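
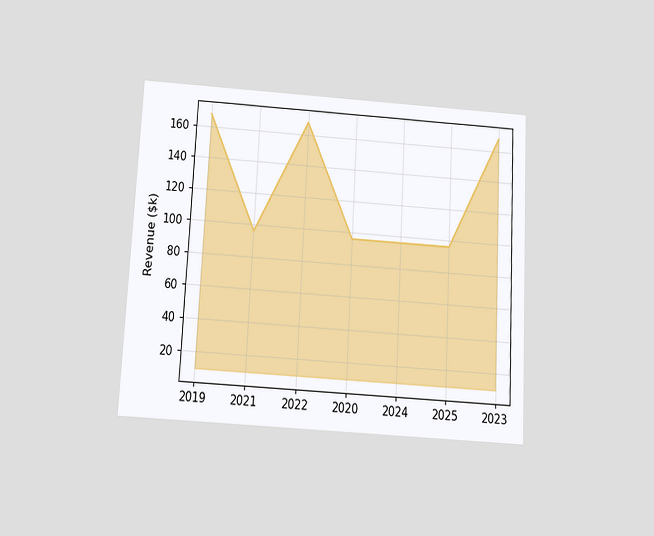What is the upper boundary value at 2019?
The chart is tilted about 3° clockwise and viewed slightly from below. At 2019 the upper boundary is at $168k.

$168k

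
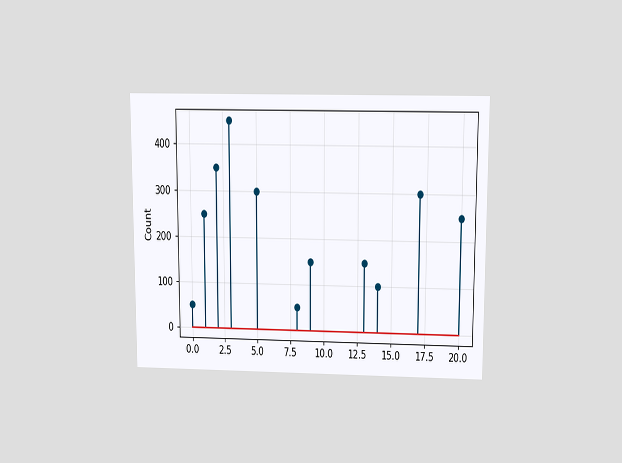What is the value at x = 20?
The chart is viewed slightly from above. The stem at x=20 reaches 250.

250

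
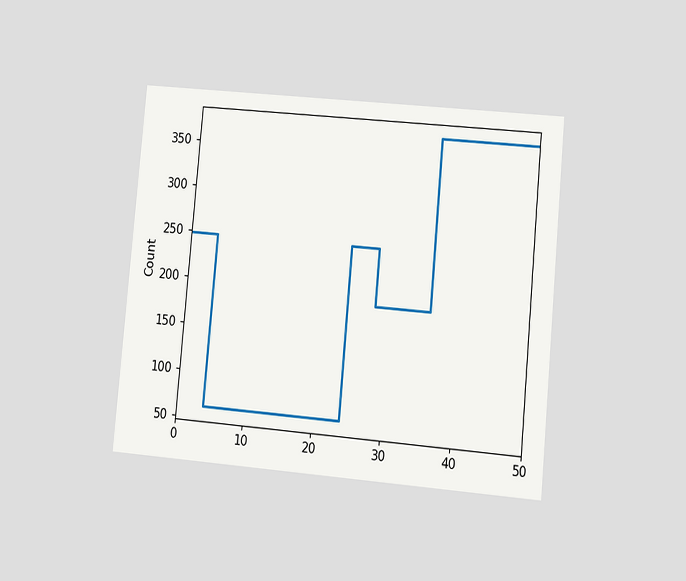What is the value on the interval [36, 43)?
372

The chart is tilted about 5° clockwise and viewed at a slight angle. On [36, 43) the step sits at 372.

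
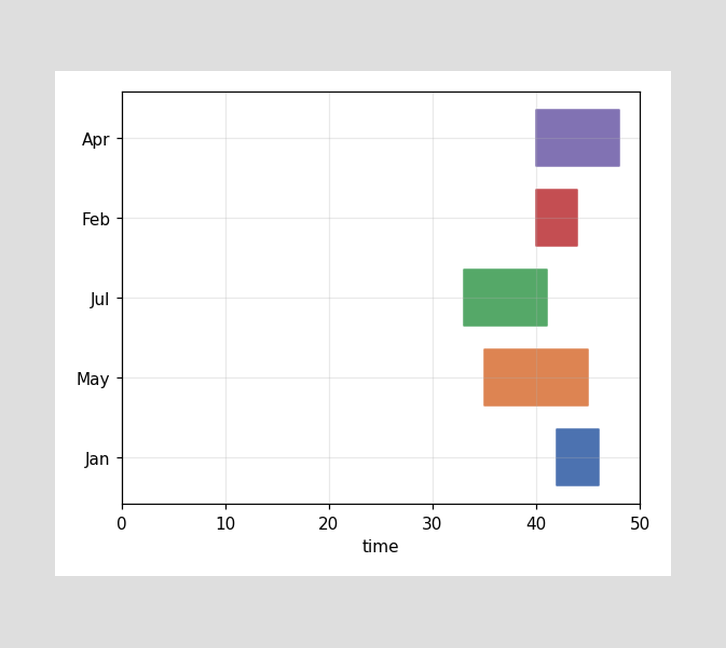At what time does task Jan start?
The Jan bar begins at t=42.

42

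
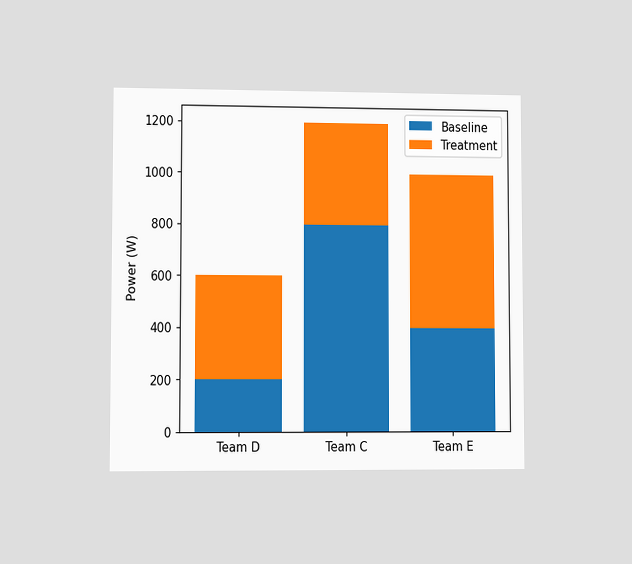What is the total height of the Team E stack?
1000W

The chart is viewed at a slight angle. The Team E stack's top reaches 1000W on the y-axis.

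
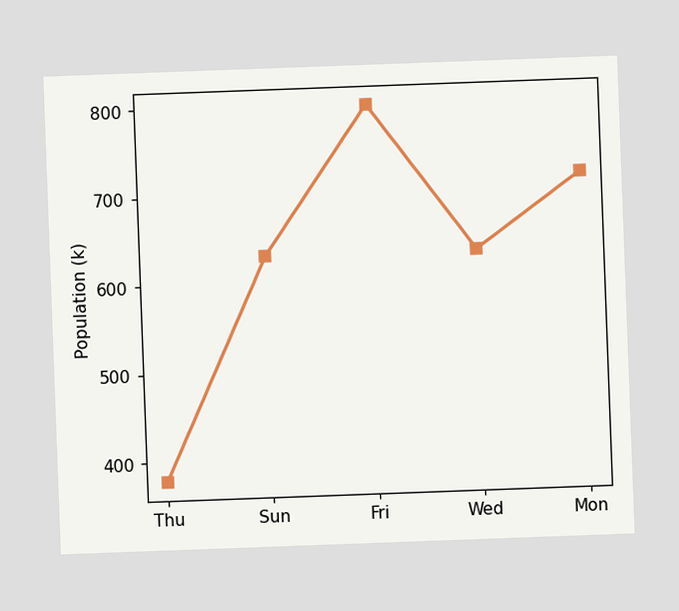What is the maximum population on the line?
798k

The chart is tilted about 2° counter-clockwise. The highest point is at Fri, and reading across to the y-axis gives 798k.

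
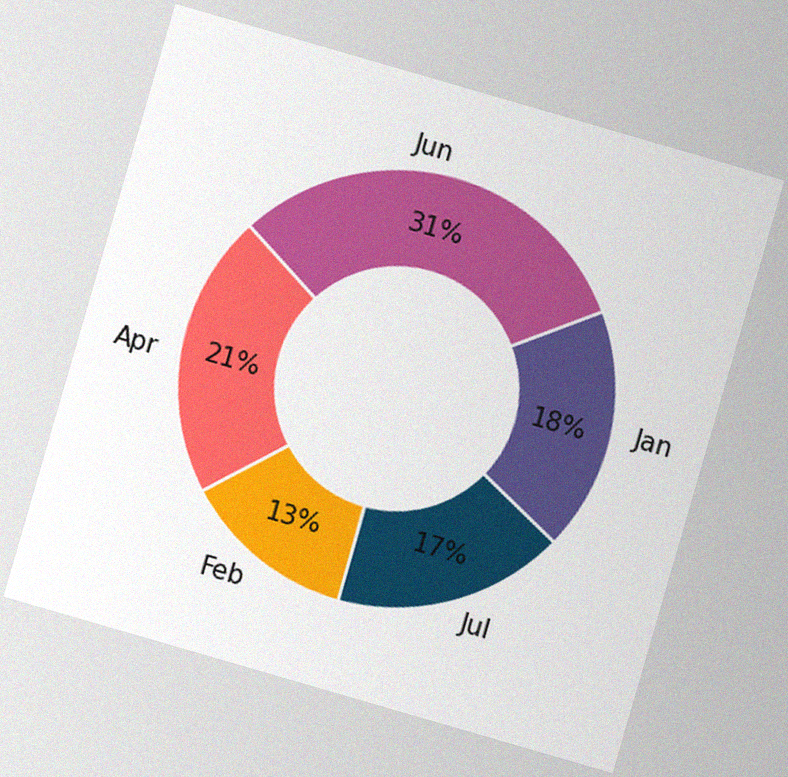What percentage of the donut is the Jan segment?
18%

The chart is tilted about 16° clockwise, with some photo noise. The Jan segment takes up 18% of the ring.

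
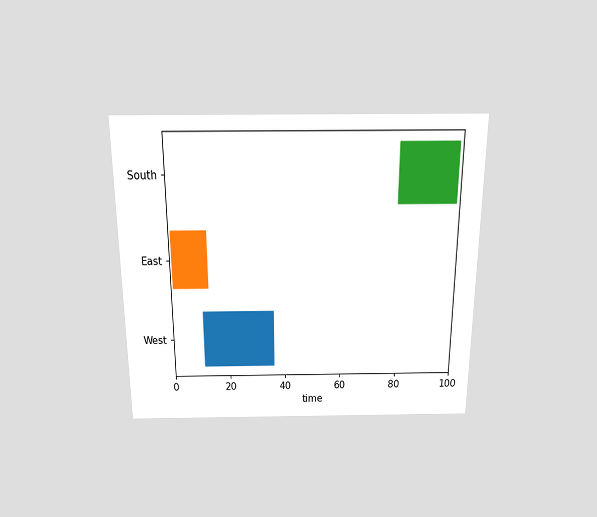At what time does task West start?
The chart is viewed slightly from above. The West bar begins at t=11.

11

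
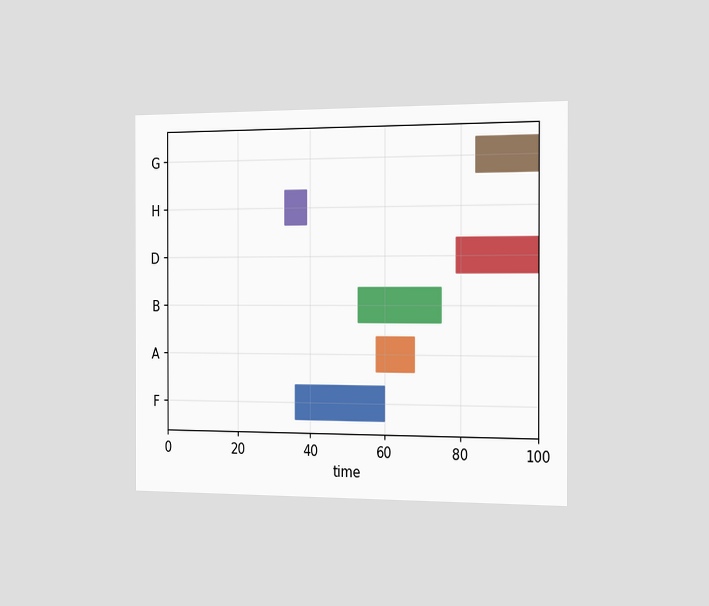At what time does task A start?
The chart is viewed slightly from the right. The A bar begins at t=58.

58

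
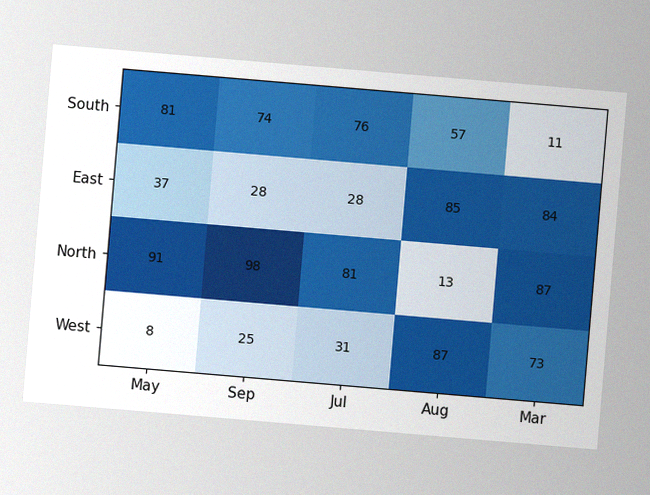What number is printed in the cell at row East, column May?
37

The chart is tilted about 5° clockwise, with some photo noise. The (East, May) cell reads 37.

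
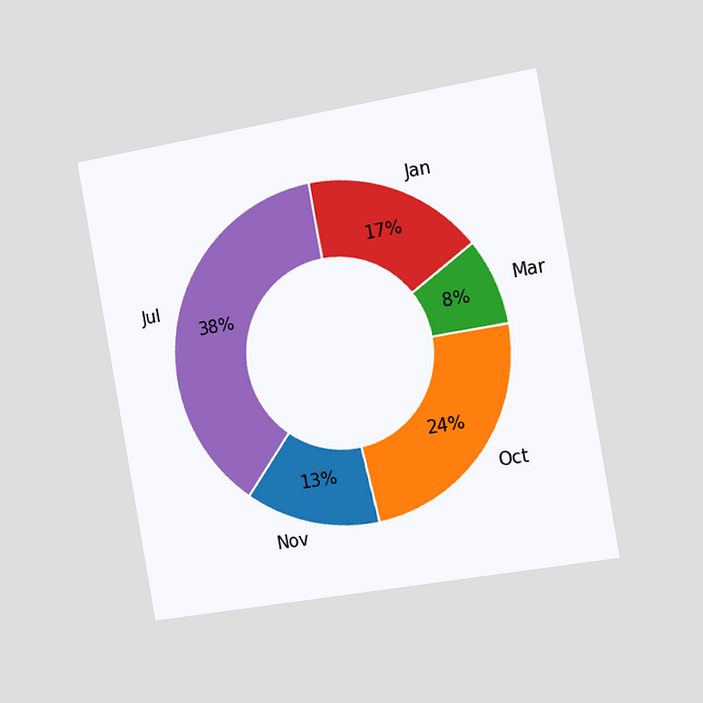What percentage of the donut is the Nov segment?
The chart is tilted about 10° counter-clockwise and viewed slightly from the right. The Nov segment takes up 13% of the ring.

13%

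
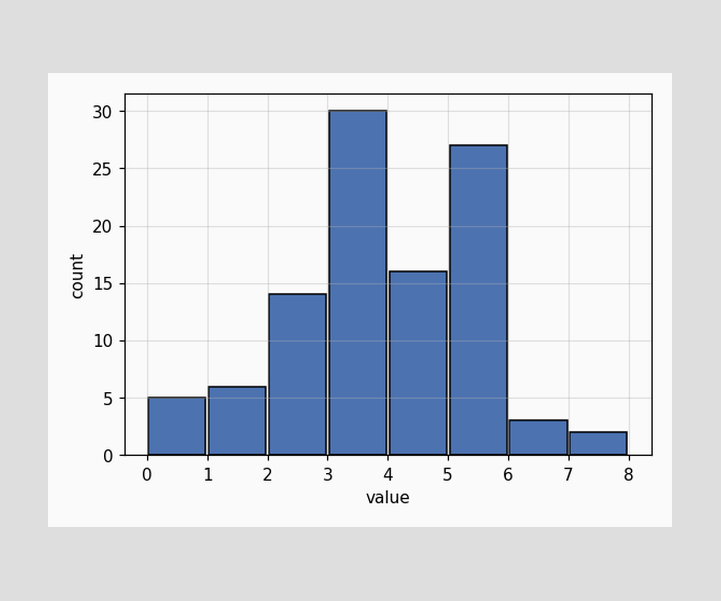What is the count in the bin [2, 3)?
The [2, 3) bin has height 14.

14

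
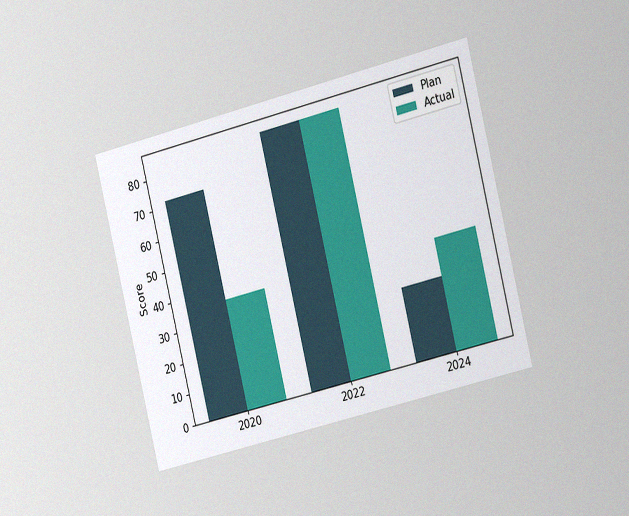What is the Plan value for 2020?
72

The chart is tilted about 14° counter-clockwise and viewed slightly from the right, with some photo noise. The Plan bar at 2020 reaches 72 on the y-axis.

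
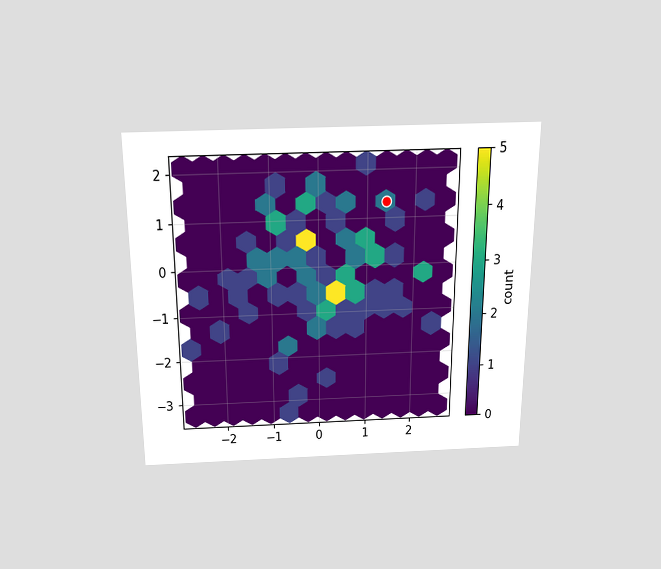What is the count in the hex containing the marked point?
The chart is viewed slightly from above. The marked hex reads 2 on the colorbar.

2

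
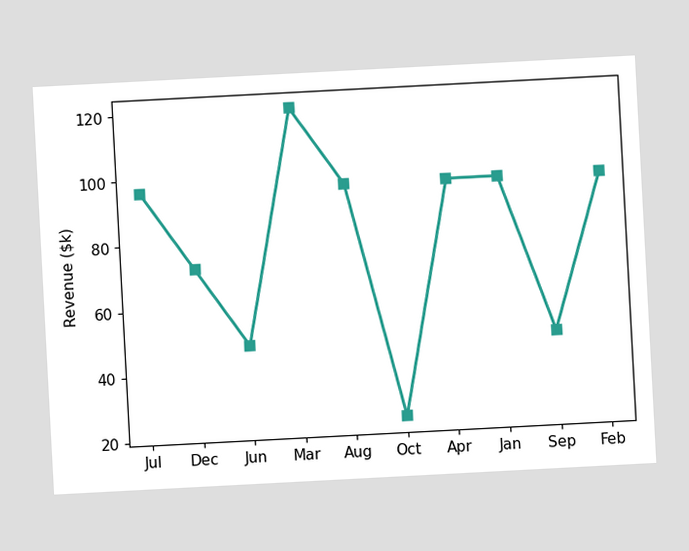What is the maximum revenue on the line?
The chart is tilted about 3° counter-clockwise. The highest point is at Mar, and reading across to the y-axis gives $120k.

$120k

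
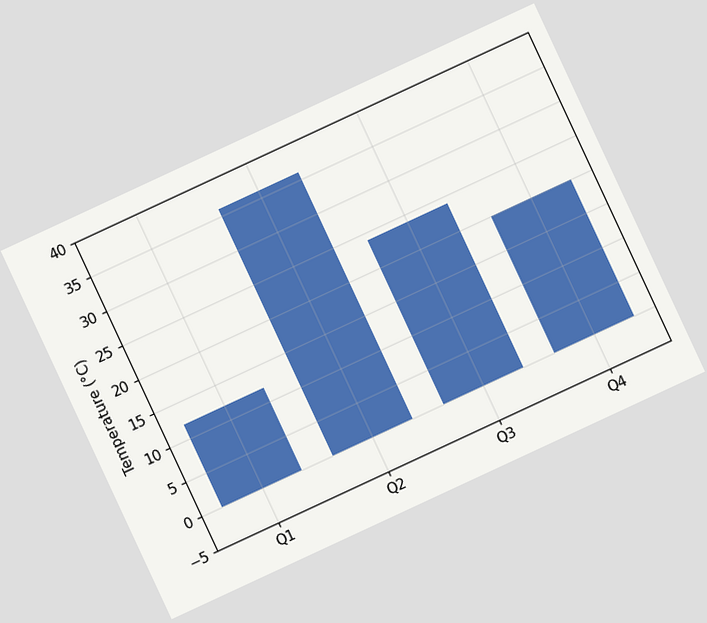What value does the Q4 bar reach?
20°C

The chart is tilted about 25° counter-clockwise. Reading along the chart's y-axis, the Q4 bar reaches 20°C.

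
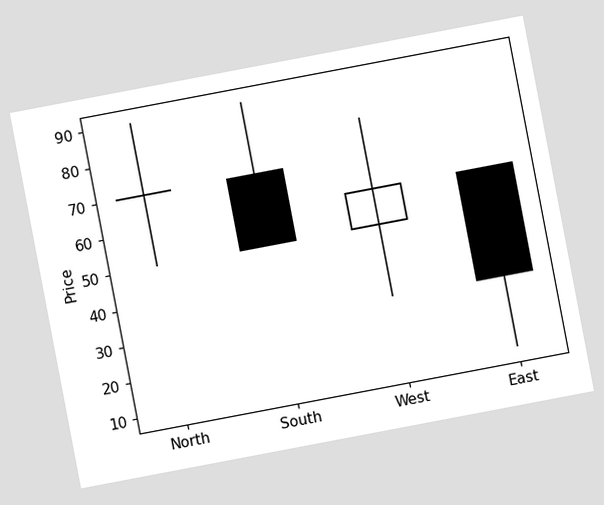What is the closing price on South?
50

The chart is tilted about 11° counter-clockwise. The South candle closes at 50.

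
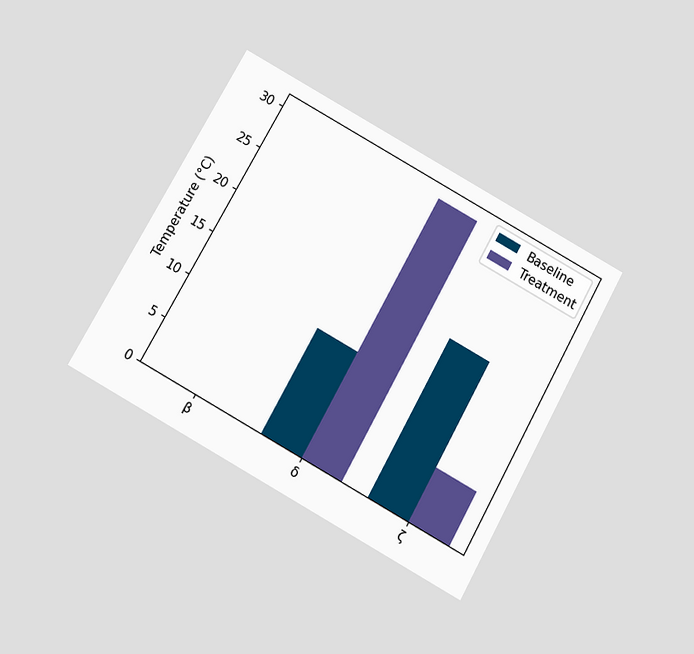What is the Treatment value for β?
The chart is tilted about 29° clockwise and viewed at a slight angle. The Treatment bar at β reaches 0°C on the y-axis.

0°C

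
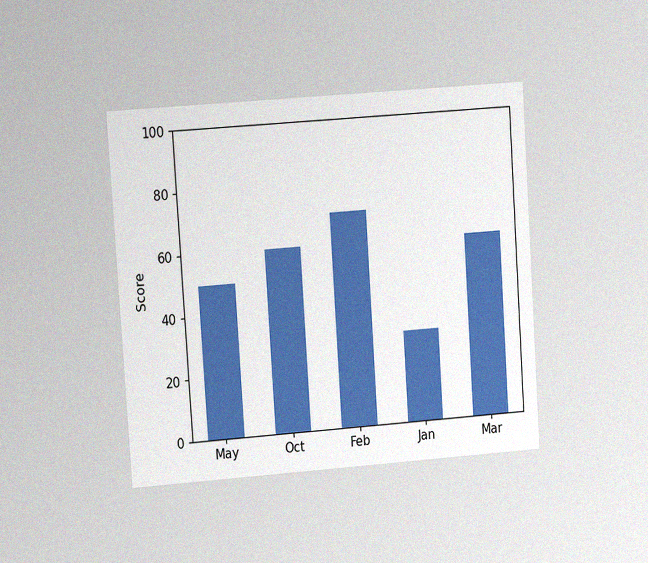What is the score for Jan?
The chart is tilted about 4° counter-clockwise and viewed at a slight angle, with some photo noise. Reading along the chart's y-axis, the Jan bar reaches 30.

30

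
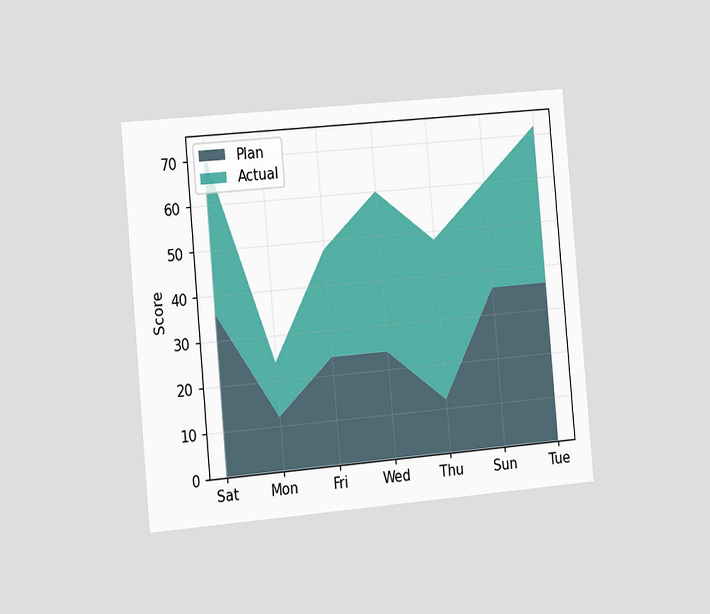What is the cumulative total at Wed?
60

The chart is tilted about 5° counter-clockwise and viewed slightly from the left. The stacked total at Wed reaches 60.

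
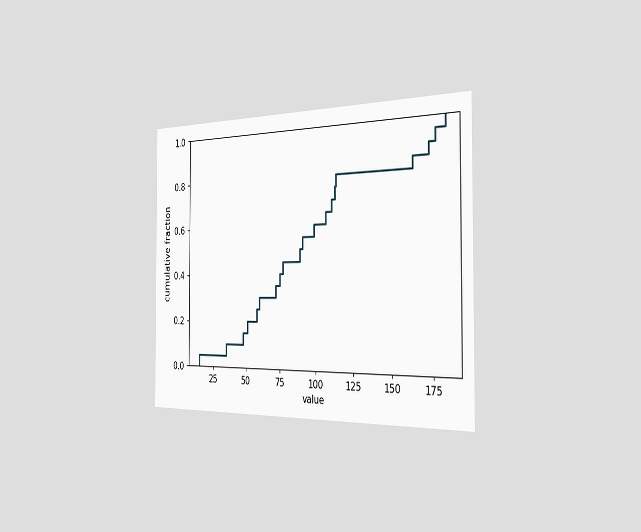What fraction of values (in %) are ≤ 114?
The chart is viewed slightly from the right. At x=114 the ECDF step is at 80%.

80%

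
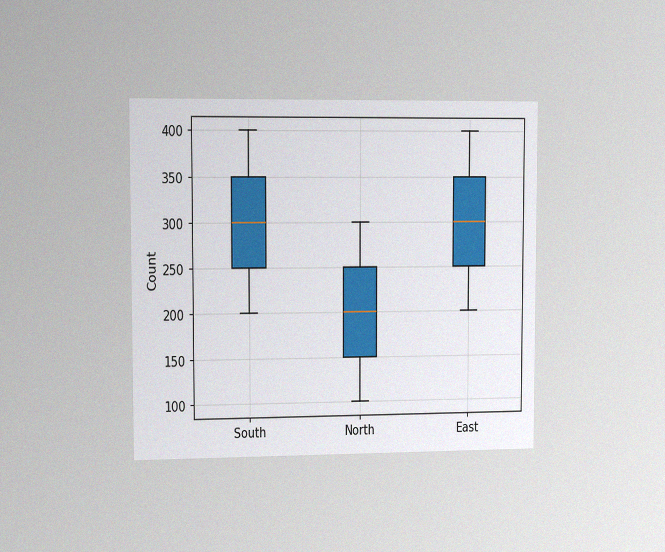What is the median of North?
The chart is viewed slightly from the left, with some photo noise. The median line in the North box sits at 200.

200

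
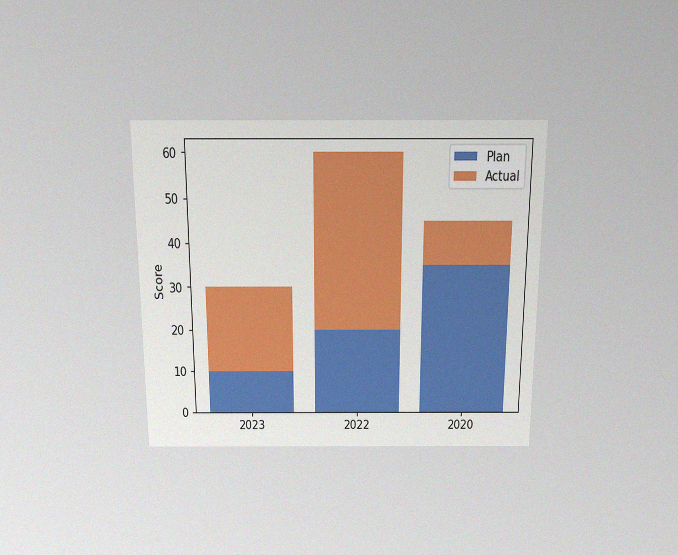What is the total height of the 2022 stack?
The chart is viewed slightly from above, with some photo noise. The 2022 stack's top reaches 60 on the y-axis.

60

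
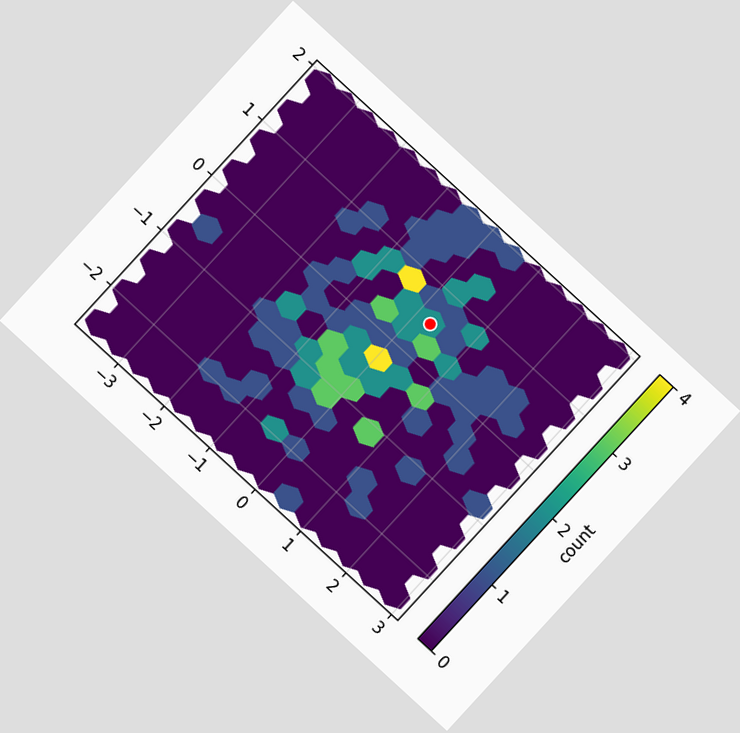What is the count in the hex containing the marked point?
2

The chart is tilted about 43° clockwise. The marked hex reads 2 on the colorbar.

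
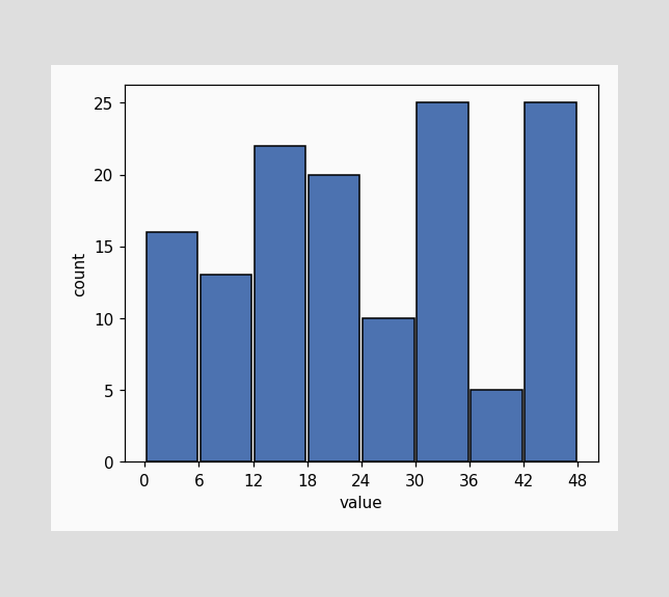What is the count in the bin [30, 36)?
25

The [30, 36) bin has height 25.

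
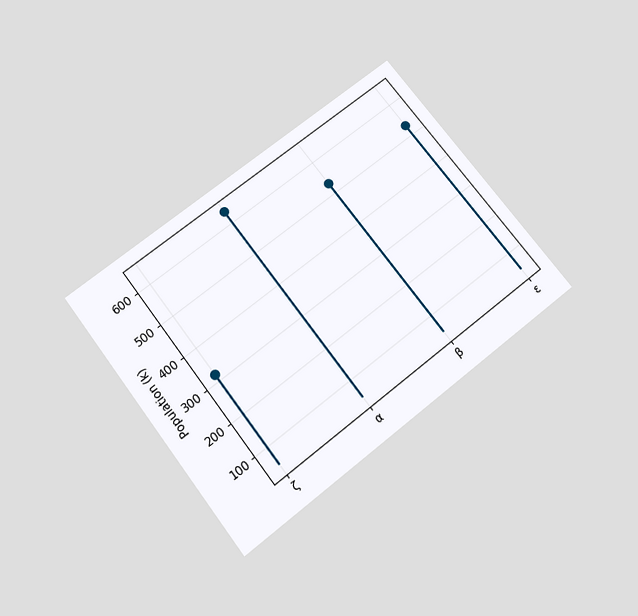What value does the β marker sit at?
The chart is tilted about 38° counter-clockwise and viewed slightly from below. The β marker sits at 530k.

530k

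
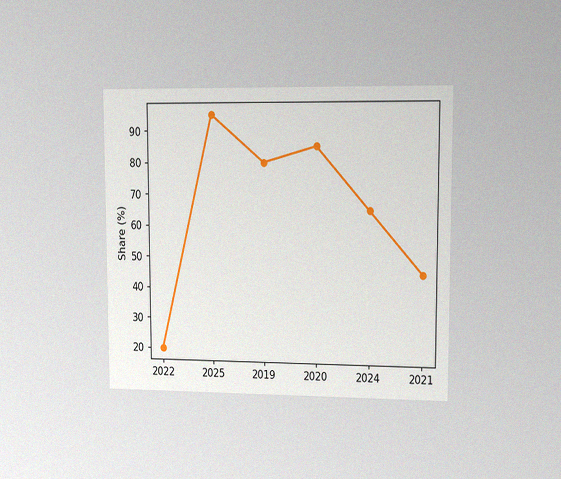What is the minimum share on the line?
The chart is viewed at a slight angle, with some photo noise. The lowest point is at 2022, and reading across to the y-axis gives 20%.

20%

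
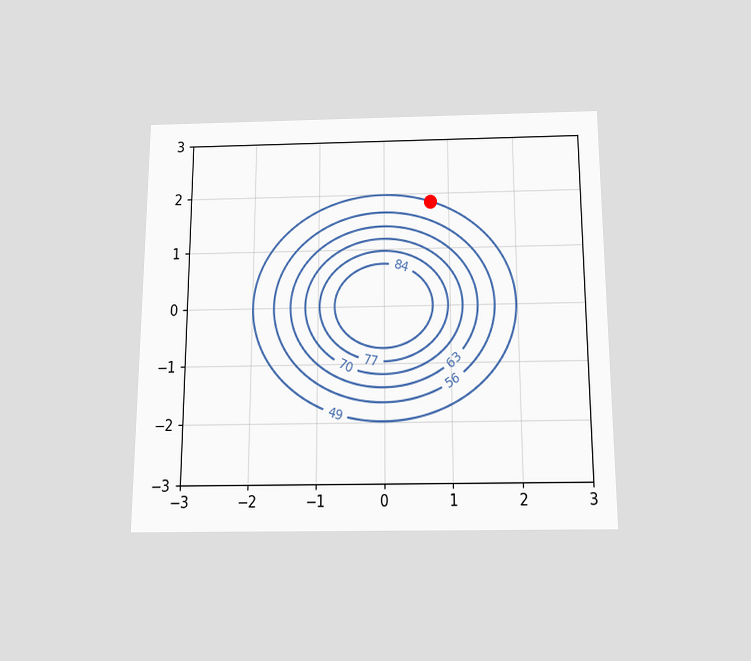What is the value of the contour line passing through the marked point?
49

The chart is viewed slightly from below. The marked point sits on the contour labelled 49.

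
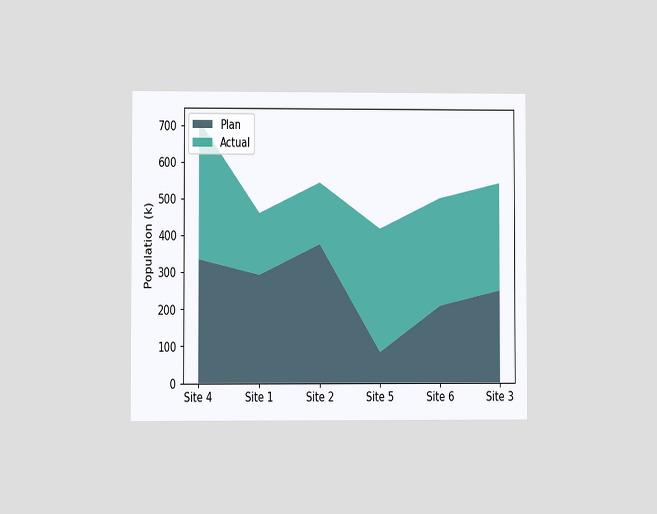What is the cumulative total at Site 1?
The chart is viewed at a slight angle. The stacked total at Site 1 reaches 462k.

462k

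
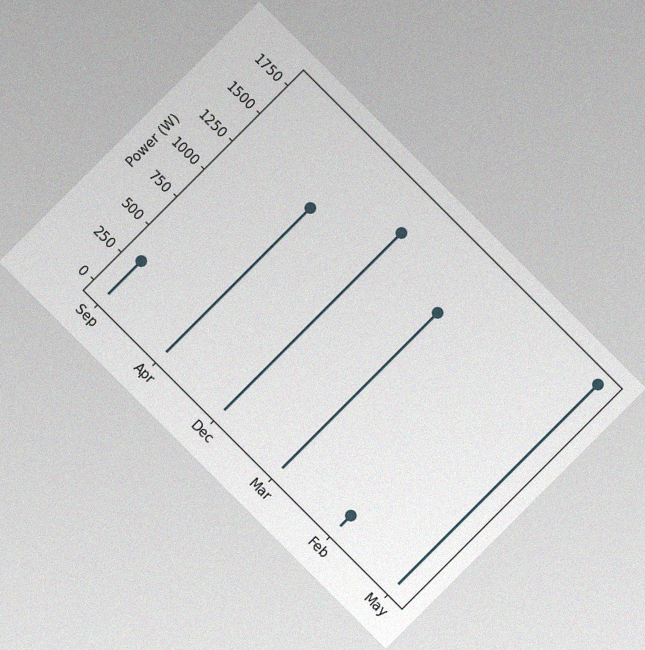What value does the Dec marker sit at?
1600W

The chart is tilted about 45° clockwise, with some photo noise. The Dec marker sits at 1600W.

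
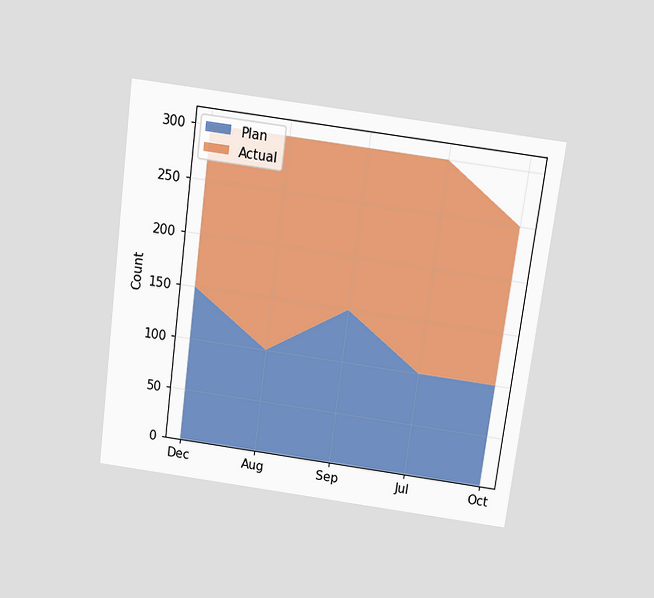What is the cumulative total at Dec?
The chart is tilted about 7° clockwise and viewed slightly from above. The stacked total at Dec reaches 300.

300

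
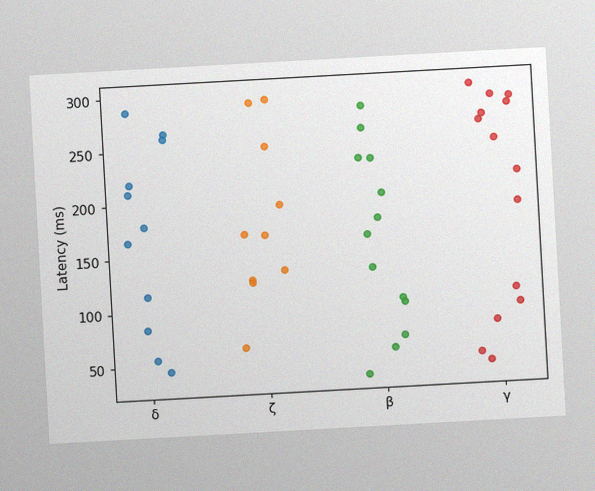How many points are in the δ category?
11

The chart is tilted about 3° counter-clockwise, with some photo noise. Counting the markers in the δ column gives 11.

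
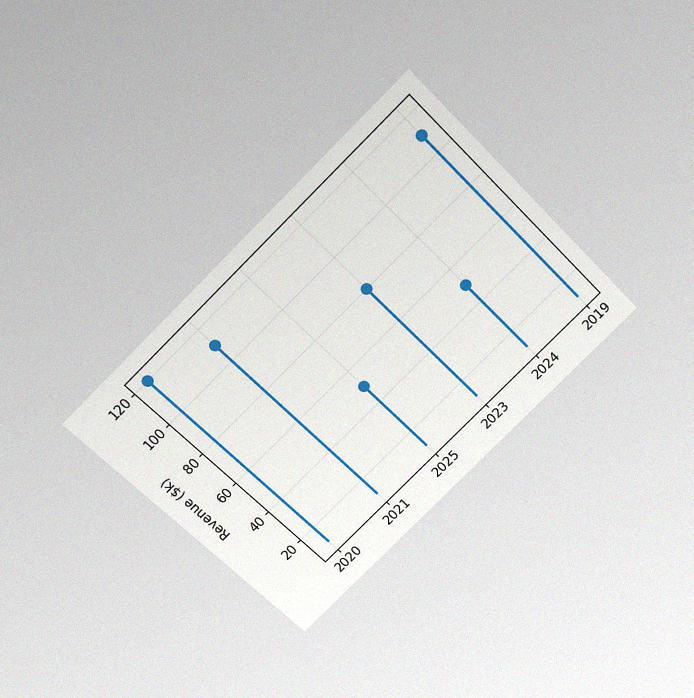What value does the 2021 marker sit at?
$110k

The chart is tilted about 45° counter-clockwise and viewed slightly from above, with some photo noise. The 2021 marker sits at $110k.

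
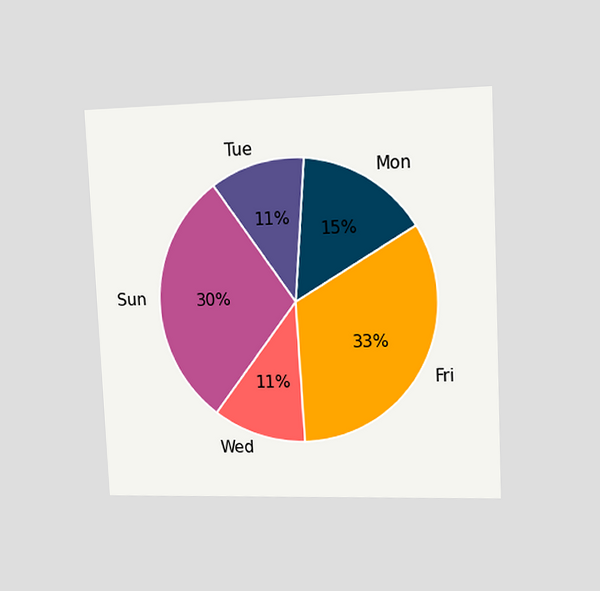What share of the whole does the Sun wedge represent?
The chart is tilted about 3° counter-clockwise and viewed at a slight angle. The Sun slice takes up 30% of the pie.

30%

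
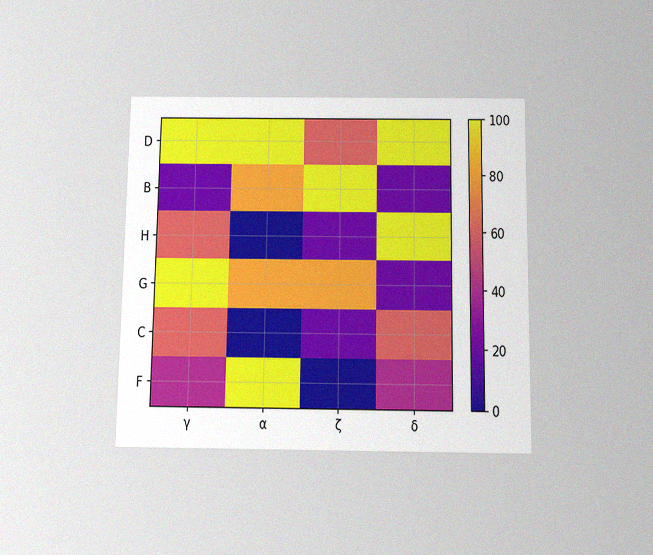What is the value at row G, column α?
The chart is viewed slightly from below, with some photo noise. Matching cell (G, α) against the colorbar gives 80.

80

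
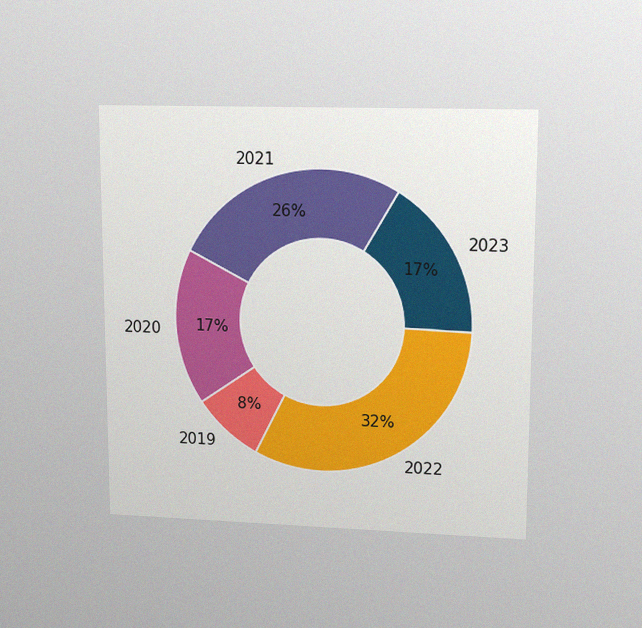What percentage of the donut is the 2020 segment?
17%

The chart is viewed at a slight angle, with some photo noise. The 2020 segment takes up 17% of the ring.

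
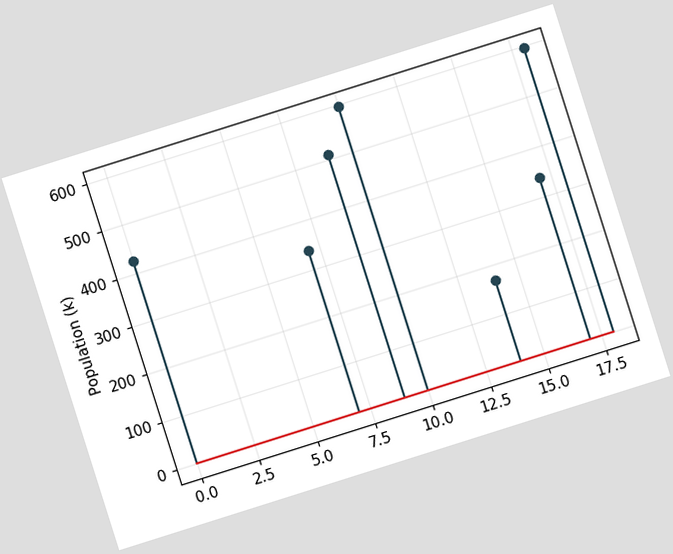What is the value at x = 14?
The chart is tilted about 18° counter-clockwise. The stem at x=14 reaches 170k.

170k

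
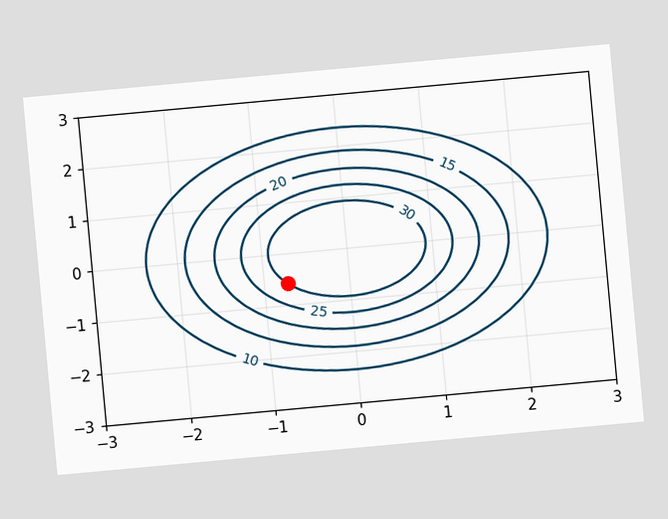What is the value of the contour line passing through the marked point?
30

The chart is tilted about 5° counter-clockwise. The marked point sits on the contour labelled 30.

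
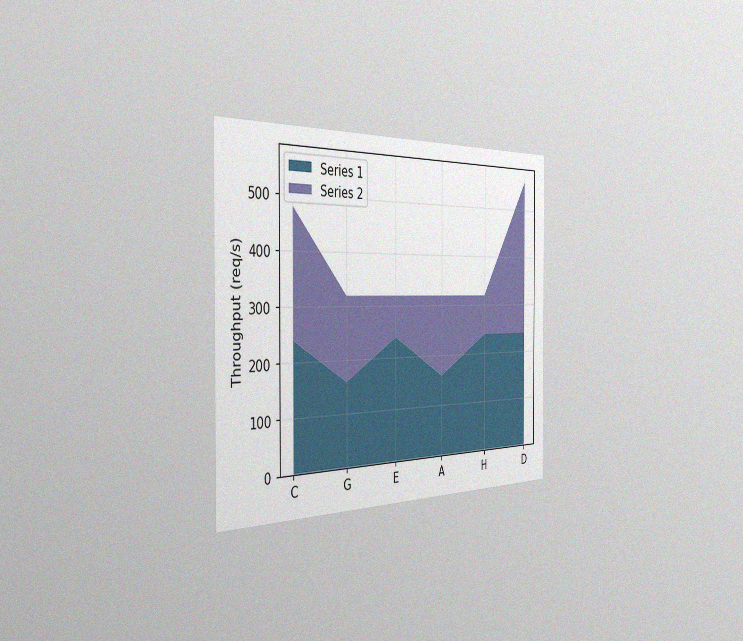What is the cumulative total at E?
The chart is viewed slightly from the left, with some photo noise. The stacked total at E reaches 320req/s.

320req/s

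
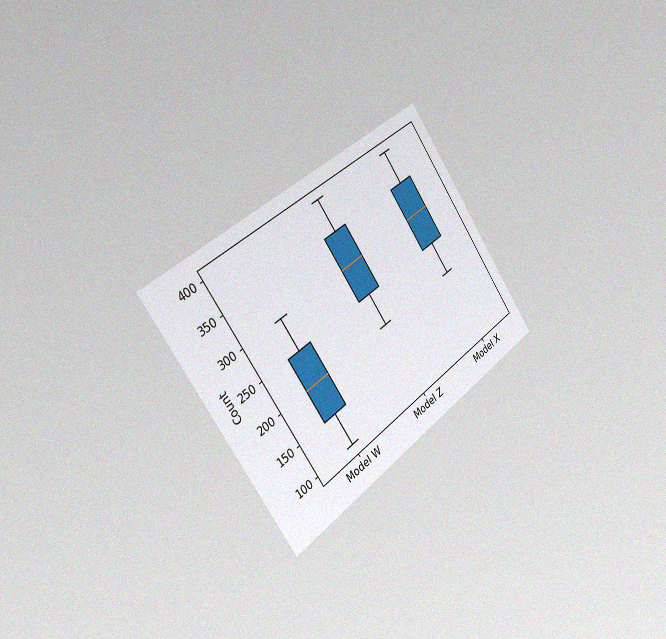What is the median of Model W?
The chart is tilted about 36° counter-clockwise and viewed slightly from the left, with some photo noise. The median line in the Model W box sits at 200.

200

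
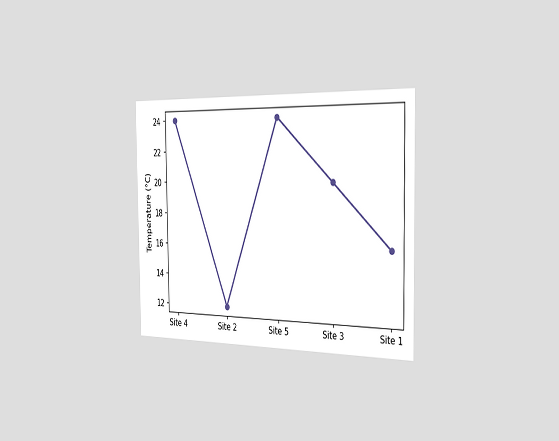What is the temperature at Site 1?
16°C

The chart is viewed slightly from the right. At Site 1, the line is at 16°C.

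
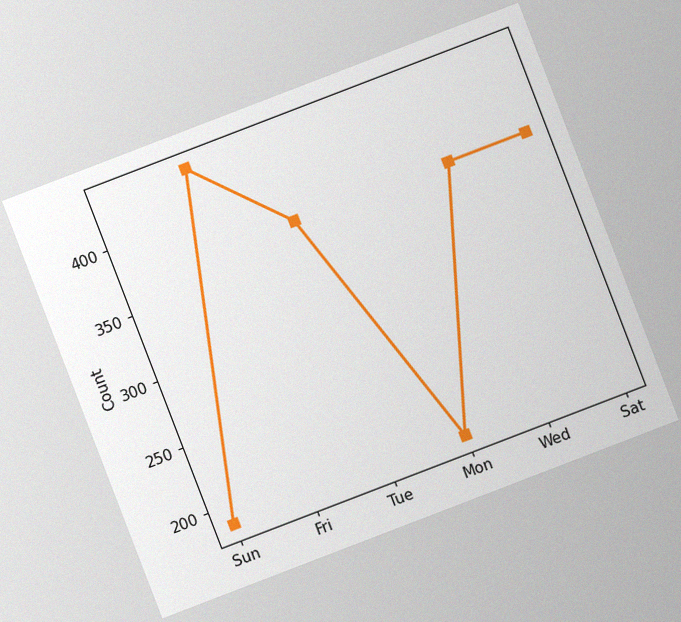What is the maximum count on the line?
434

The chart is tilted about 21° counter-clockwise, with some photo noise. The highest point is at Fri, and reading across to the y-axis gives 434.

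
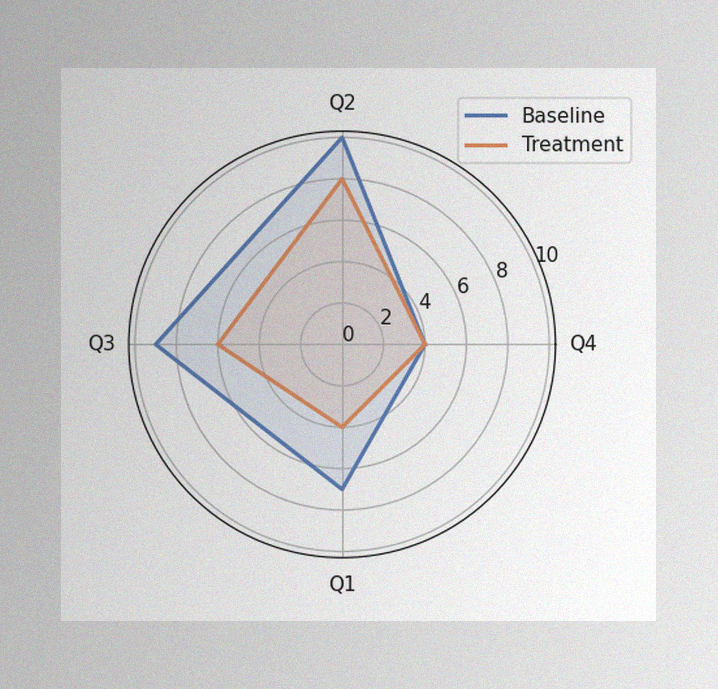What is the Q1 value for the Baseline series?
7

The image has some photo noise and uneven lighting. On the Q1 axis, Baseline reaches 7.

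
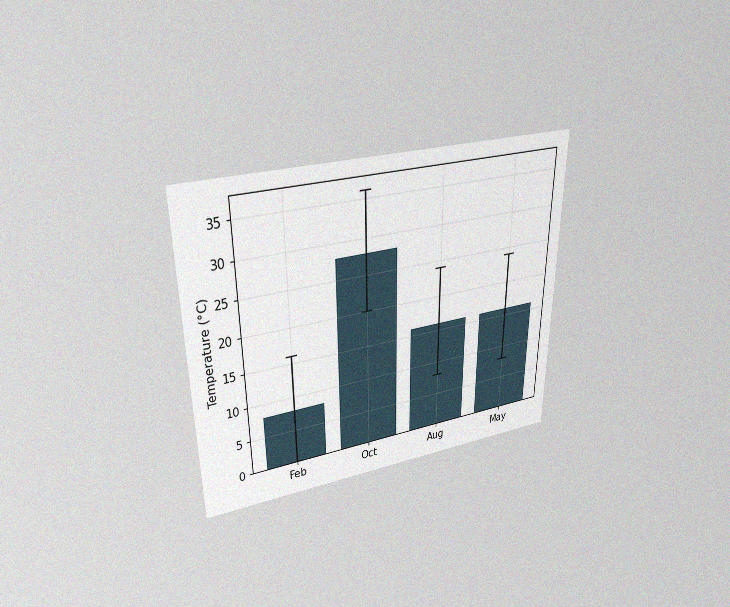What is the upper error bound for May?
24°C

The chart is viewed slightly from above, with some photo noise. The May bar's upper whisker reaches 24°C.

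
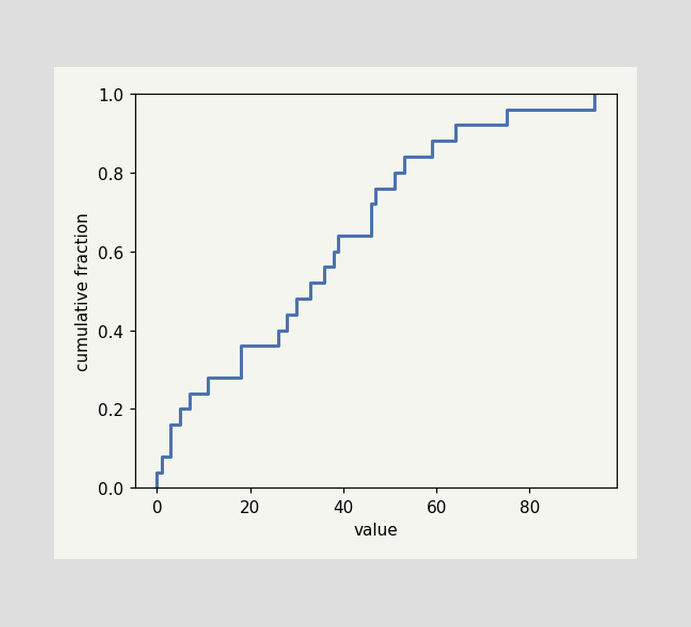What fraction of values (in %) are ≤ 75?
At x=75 the ECDF step is at 96%.

96%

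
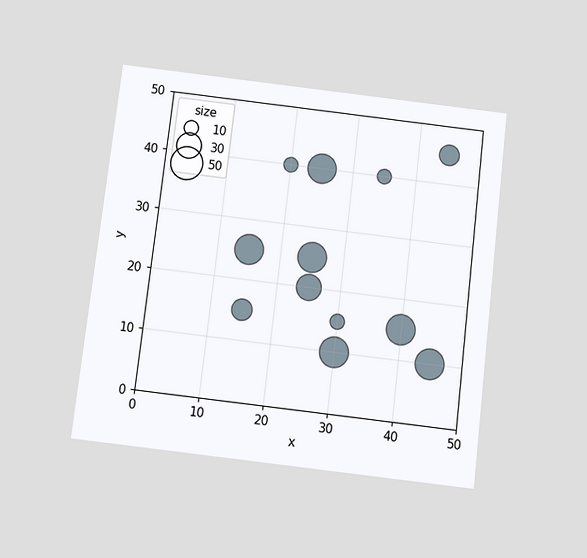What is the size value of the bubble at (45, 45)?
The chart is tilted about 7° clockwise and viewed slightly from below. Matching the bubble at (45, 45) against the size legend gives 20.

20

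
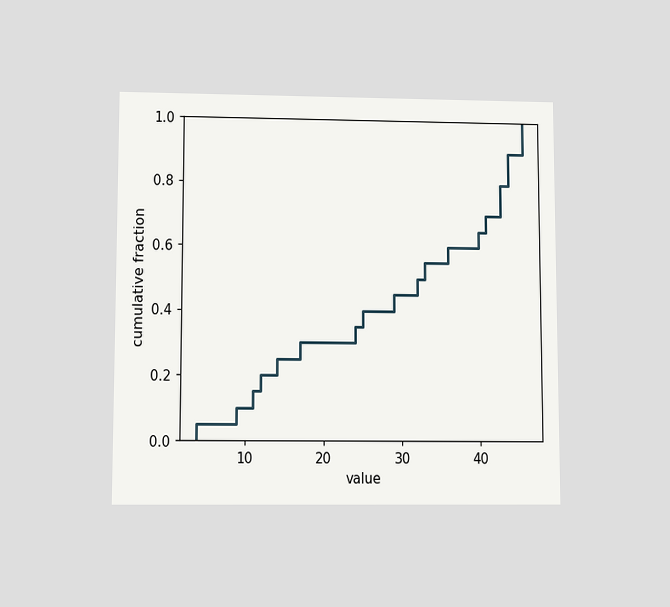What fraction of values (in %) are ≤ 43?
The chart is viewed slightly from below. At x=43 the ECDF step is at 80%.

80%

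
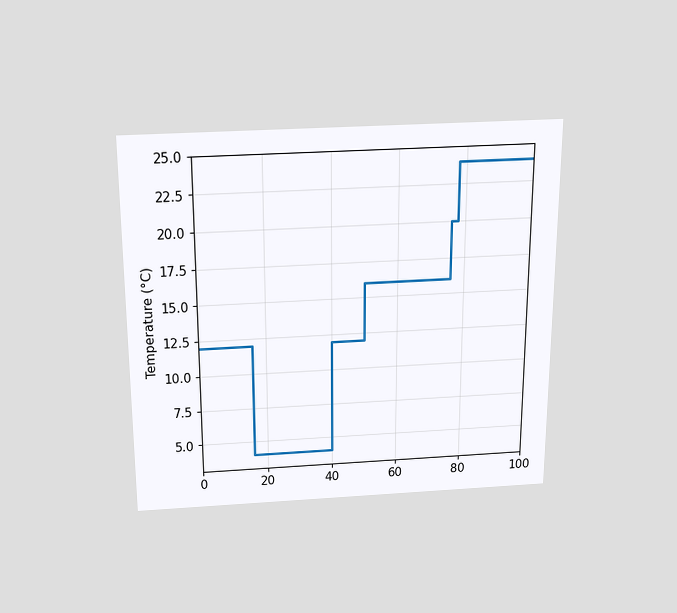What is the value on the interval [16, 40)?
4°C

The chart is viewed slightly from above. On [16, 40) the step sits at 4°C.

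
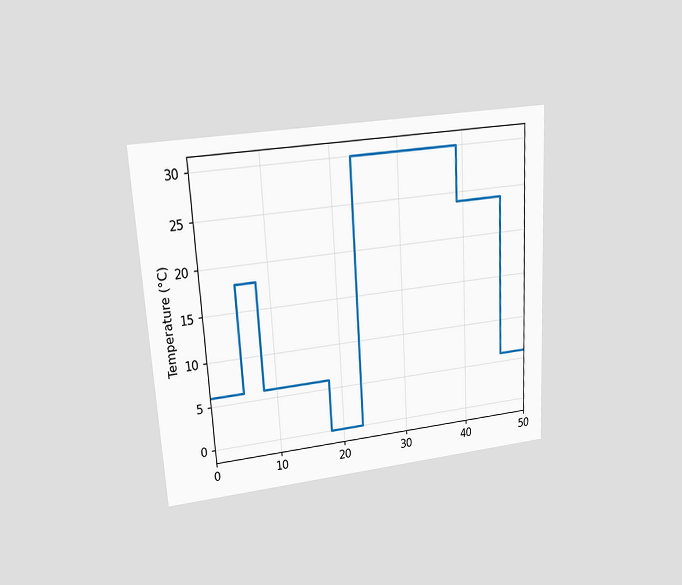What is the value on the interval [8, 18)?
The chart is tilted about 3° counter-clockwise and viewed at a slight angle. On [8, 18) the step sits at 6°C.

6°C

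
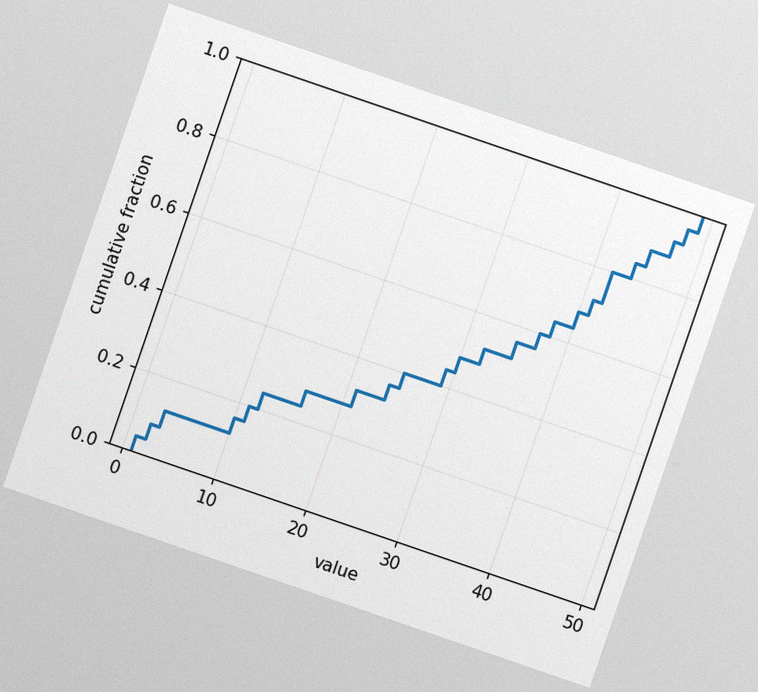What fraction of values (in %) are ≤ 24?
36%

The chart is tilted about 19° clockwise, with some photo noise. At x=24 the ECDF step is at 36%.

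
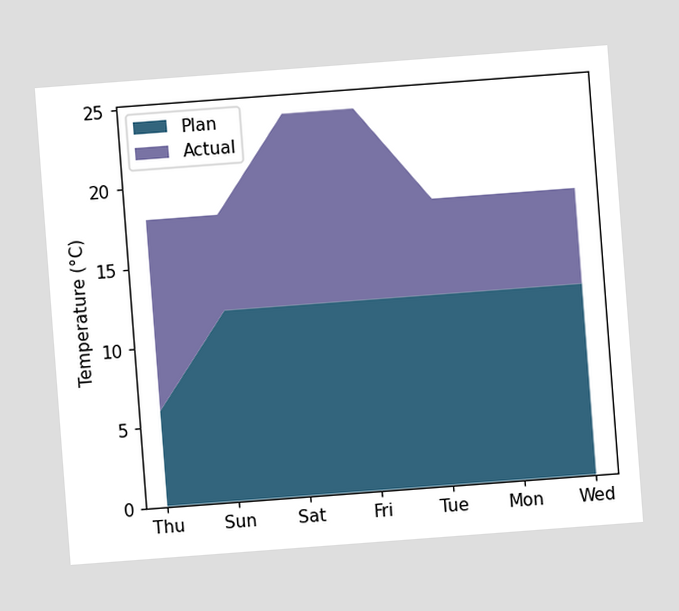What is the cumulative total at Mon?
18°C

The chart is tilted about 4° counter-clockwise. The stacked total at Mon reaches 18°C.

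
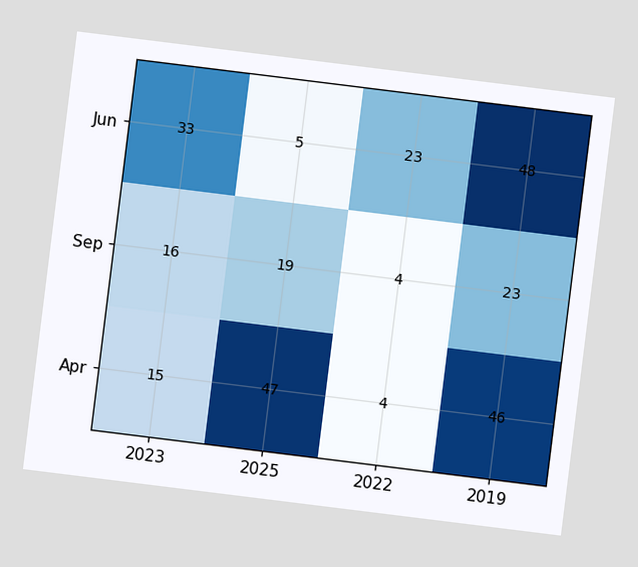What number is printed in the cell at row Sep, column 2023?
The chart is tilted about 7° clockwise. The (Sep, 2023) cell reads 16.

16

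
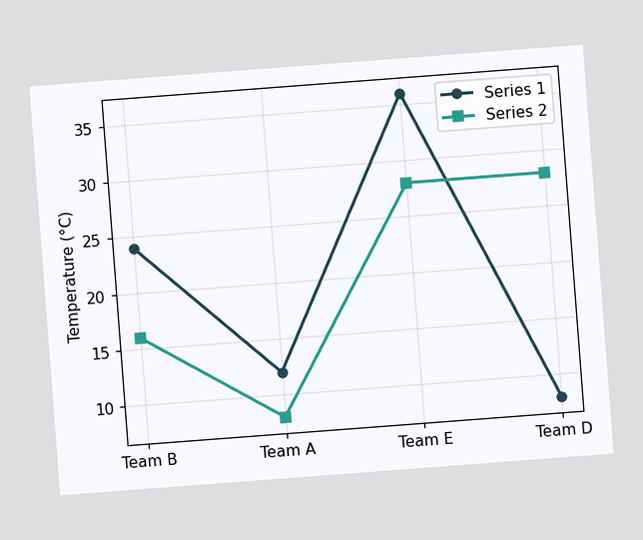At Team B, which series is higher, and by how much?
The chart is tilted about 4° counter-clockwise. At Team B, Series 1 sits above the other line by 8°C.

Series 1, by 8°C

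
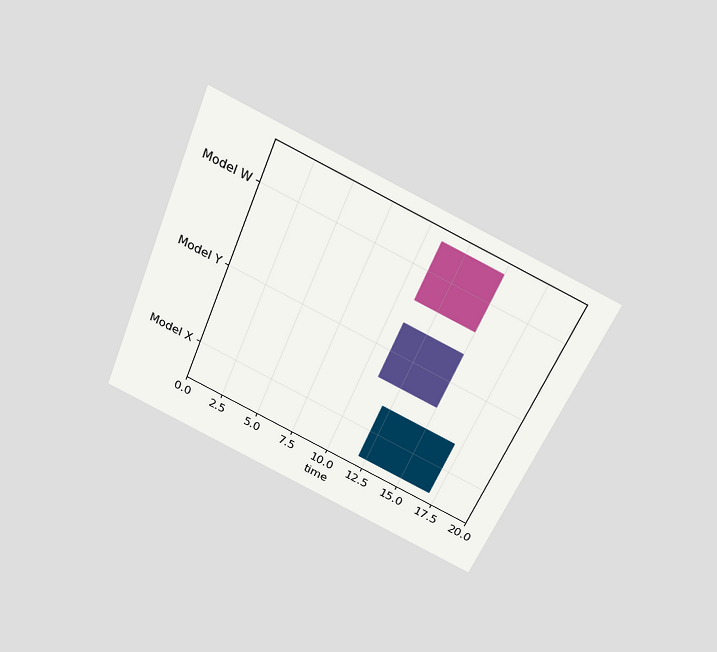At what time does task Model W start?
11

The chart is tilted about 23° clockwise and viewed slightly from above. The Model W bar begins at t=11.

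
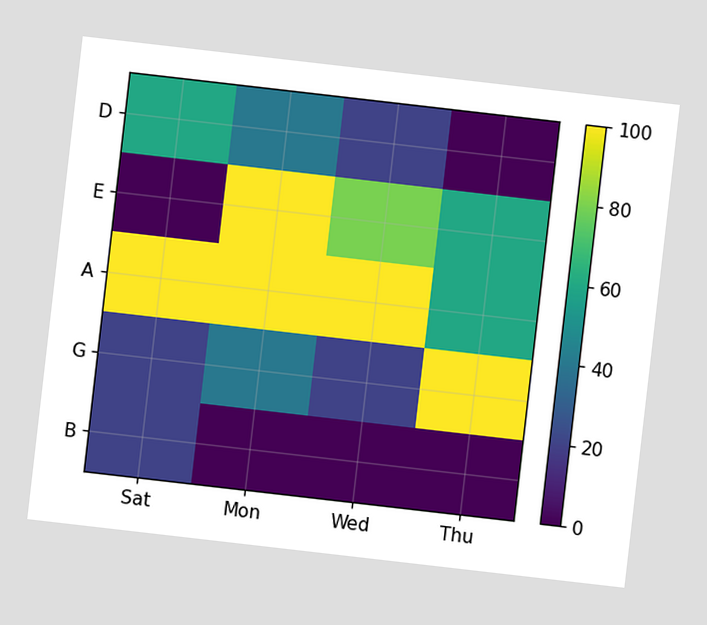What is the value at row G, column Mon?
The chart is tilted about 7° clockwise. Matching cell (G, Mon) against the colorbar gives 40.

40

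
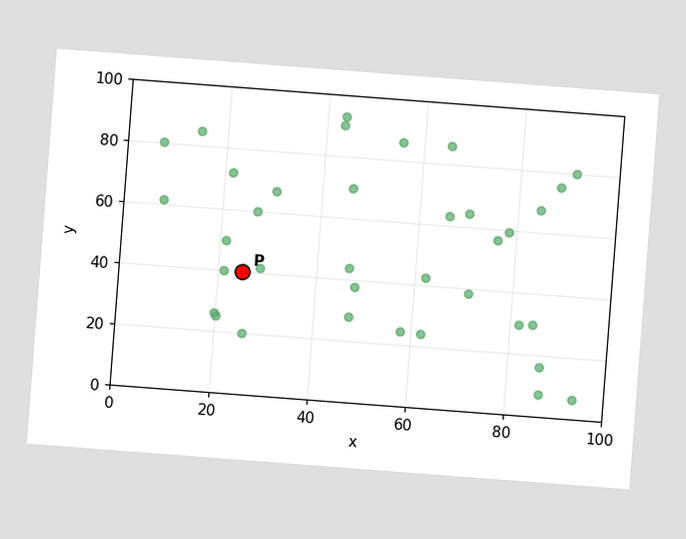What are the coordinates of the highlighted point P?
The chart is tilted about 4° clockwise. Following the gridlines from P to each axis, P sits at (25, 40).

(25, 40)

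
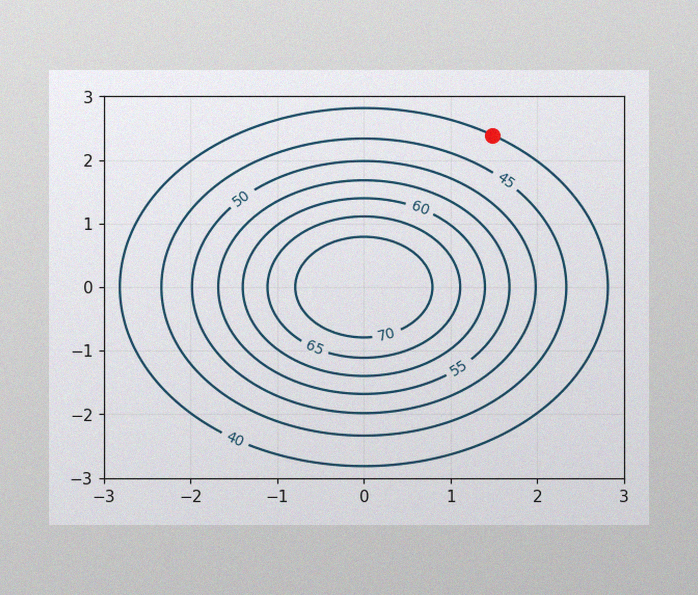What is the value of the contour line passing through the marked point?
The image has some photo noise and uneven lighting. The marked point sits on the contour labelled 40.

40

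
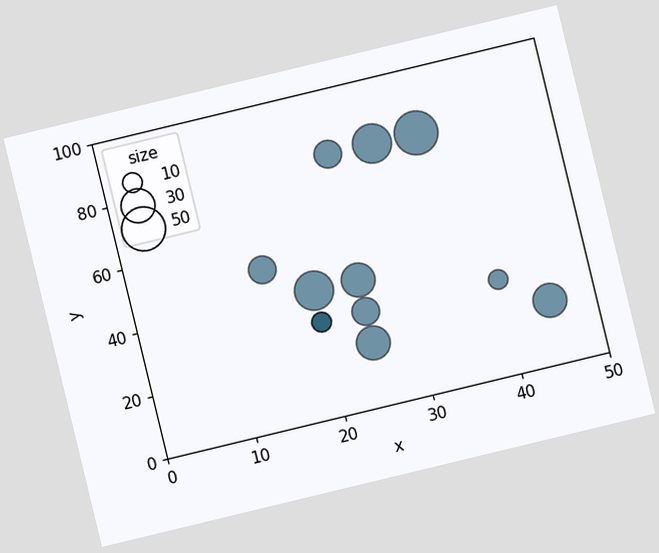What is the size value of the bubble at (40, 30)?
The chart is tilted about 14° counter-clockwise. Matching the bubble at (40, 30) against the size legend gives 10.

10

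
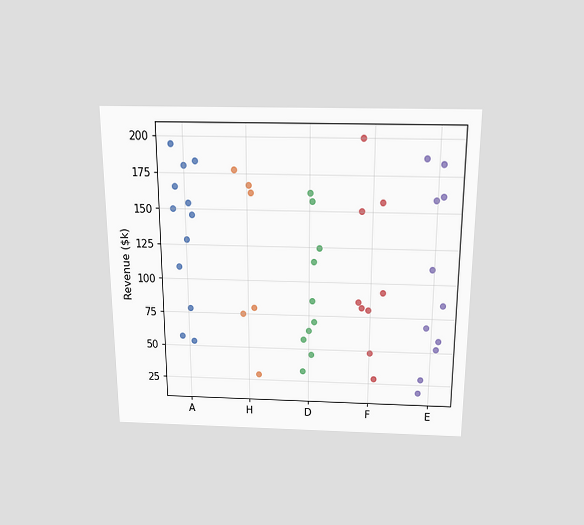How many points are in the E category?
The chart is viewed slightly from above. Counting the markers in the E column gives 11.

11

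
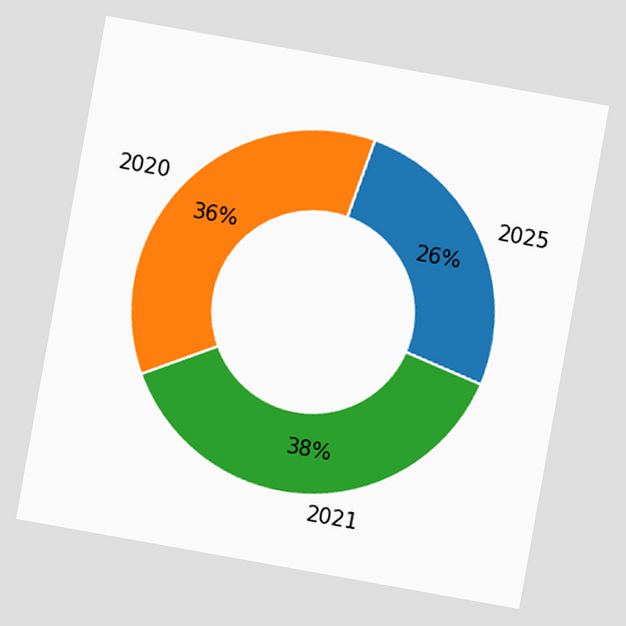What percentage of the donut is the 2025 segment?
26%

The chart is tilted about 10° clockwise. The 2025 segment takes up 26% of the ring.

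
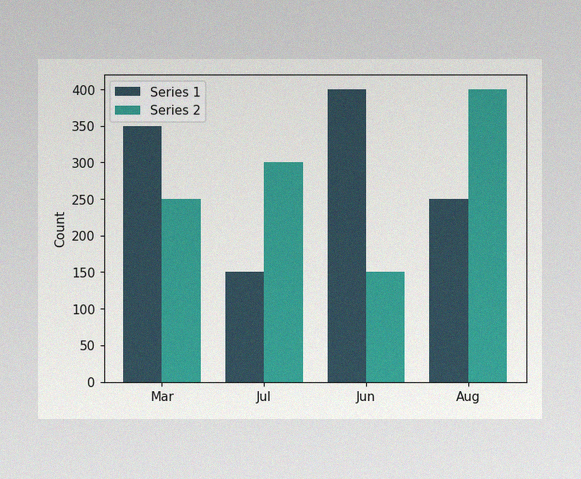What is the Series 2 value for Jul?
300

The image has some photo noise and uneven lighting. The Series 2 bar at Jul reaches 300 on the y-axis.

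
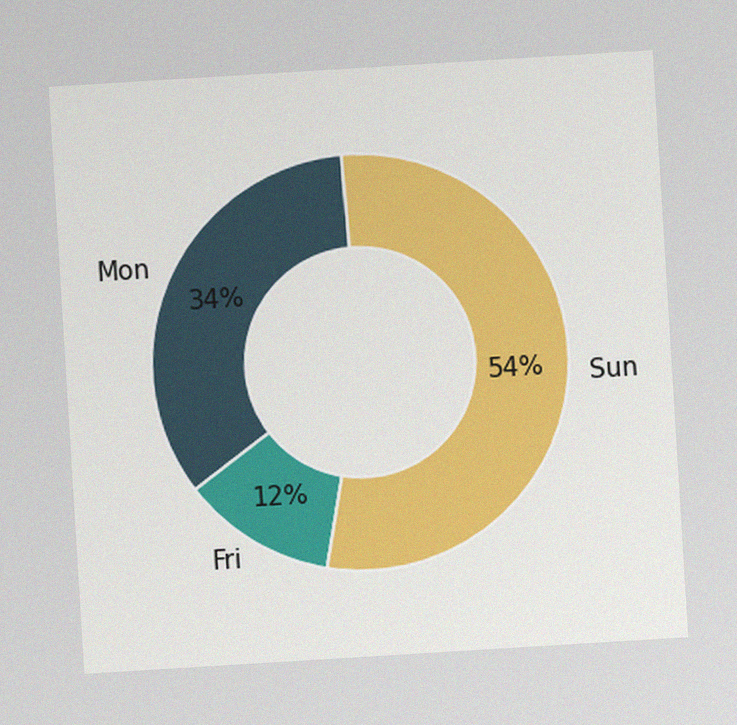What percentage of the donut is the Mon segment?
34%

The chart is tilted about 3° counter-clockwise, with some photo noise. The Mon segment takes up 34% of the ring.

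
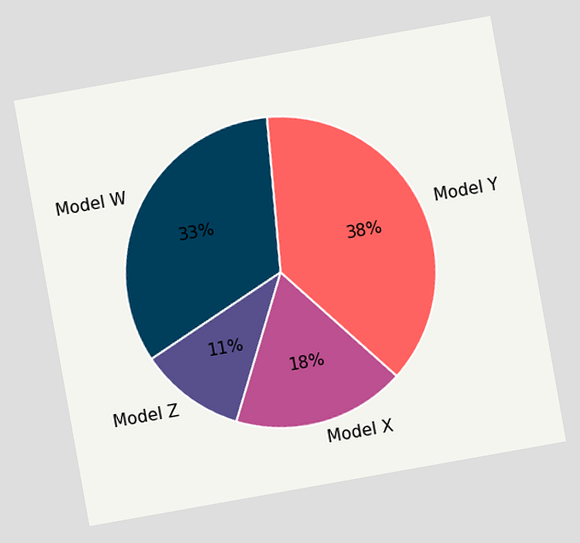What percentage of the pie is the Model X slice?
The chart is tilted about 10° counter-clockwise. The Model X slice takes up 18% of the pie.

18%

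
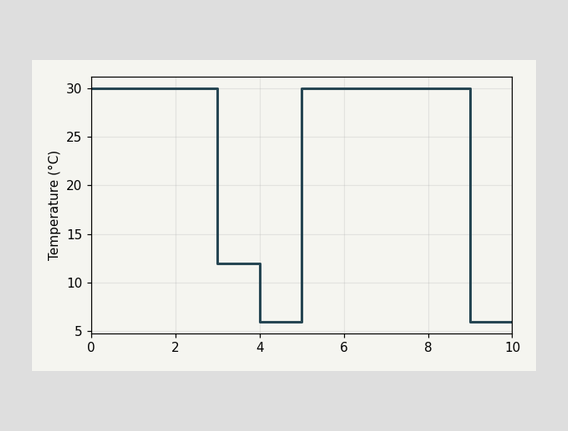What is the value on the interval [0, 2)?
On [0, 2) the step sits at 30°C.

30°C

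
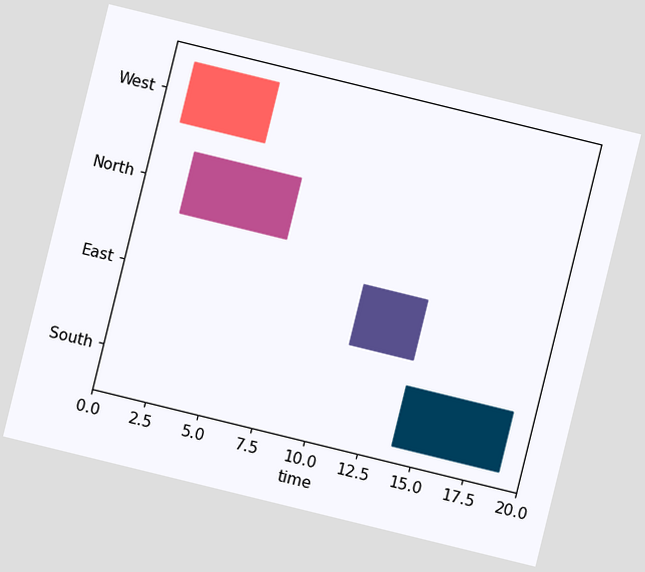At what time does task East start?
The chart is tilted about 14° clockwise. The East bar begins at t=11.

11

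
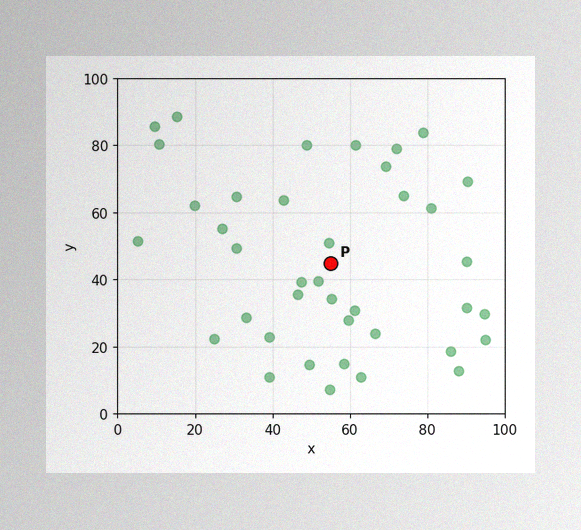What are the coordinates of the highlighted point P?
(55, 45)

The image has some photo noise and uneven lighting. Following the gridlines from P to each axis, P sits at (55, 45).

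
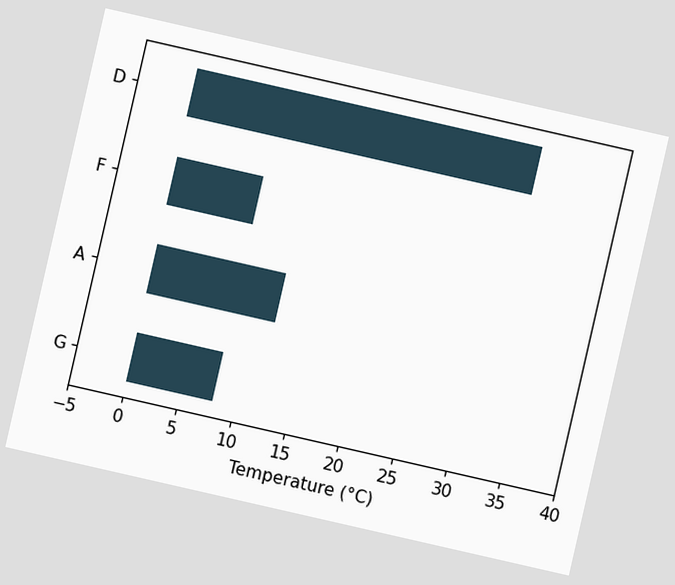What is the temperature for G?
The chart is tilted about 13° clockwise. Reading along the chart's x-axis, the G bar reaches 8°C.

8°C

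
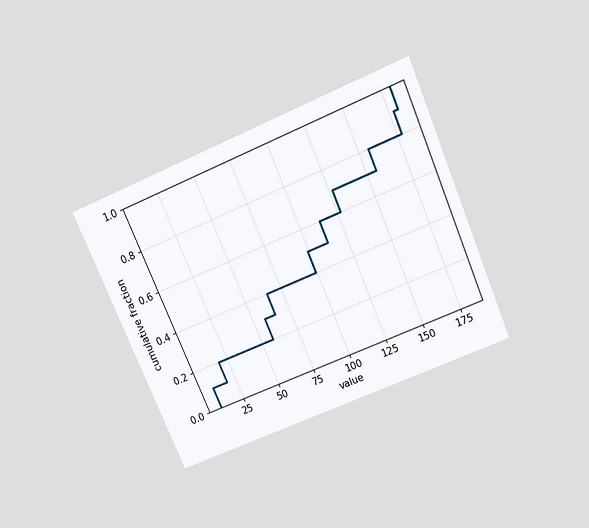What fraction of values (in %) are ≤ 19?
20%

The chart is tilted about 23° counter-clockwise and viewed slightly from above. At x=19 the ECDF step is at 20%.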